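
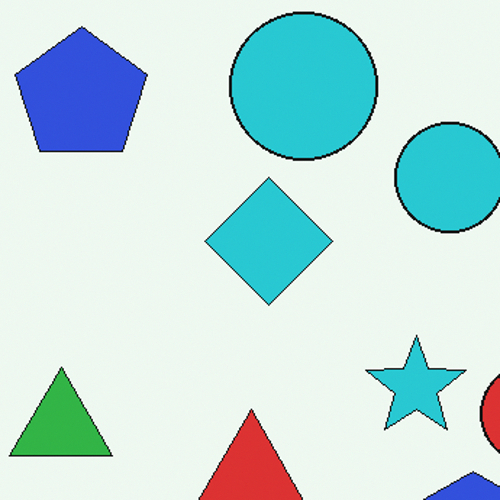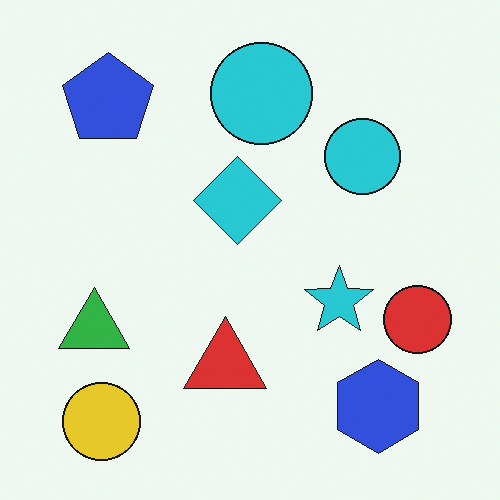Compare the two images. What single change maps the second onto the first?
The image was cropped to a modestly smaller region and rescaled.

The visible shapes are larger and the field of view is narrower; shapes near the original edges may be partly or wholly outside the frame — a crop-and-rescale.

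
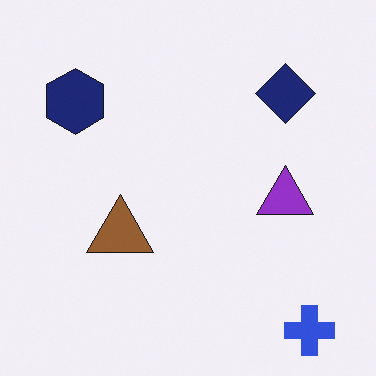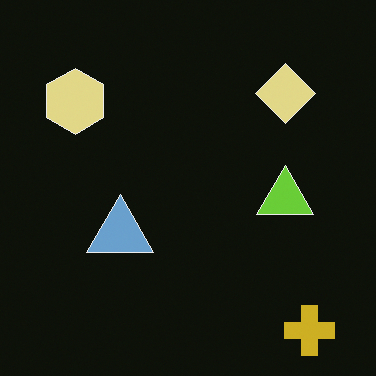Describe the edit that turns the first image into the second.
This is the original image color-inverted (negative).

The light background has become dark and every shape's color is its complement — a photographic negative.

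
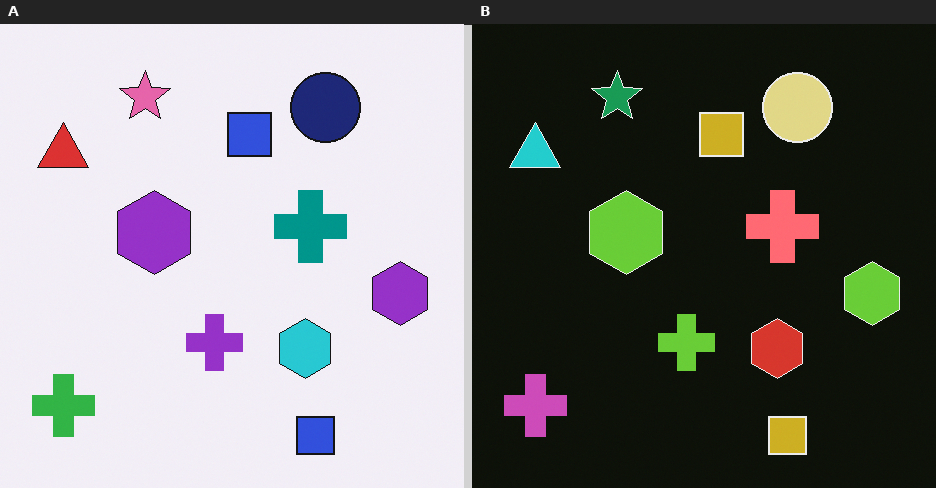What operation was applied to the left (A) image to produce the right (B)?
The image was color-inverted (negative).

The light background has become dark and every shape's color is its complement — a photographic negative.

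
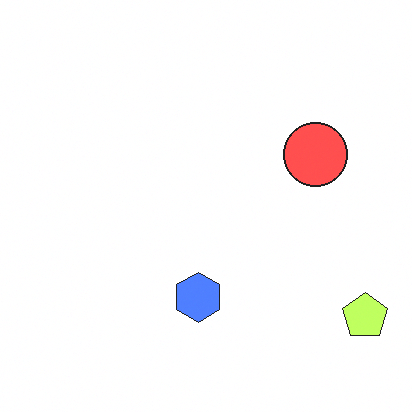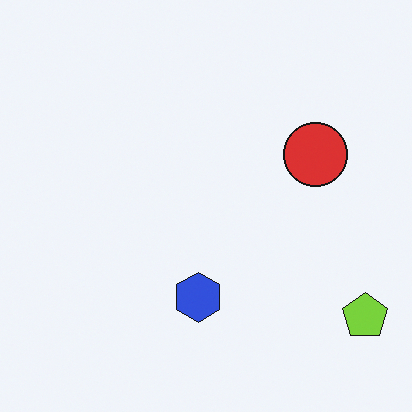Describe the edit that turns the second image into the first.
Noticeably brightened.

Every pixel — background and shapes alike — is uniformly brightened.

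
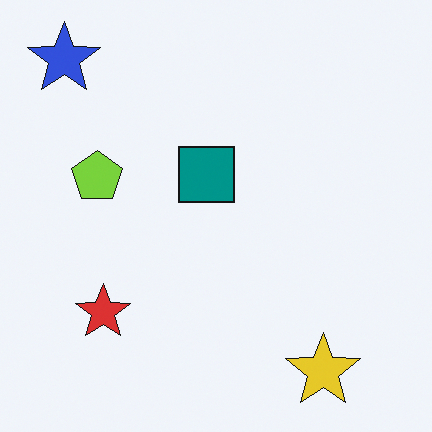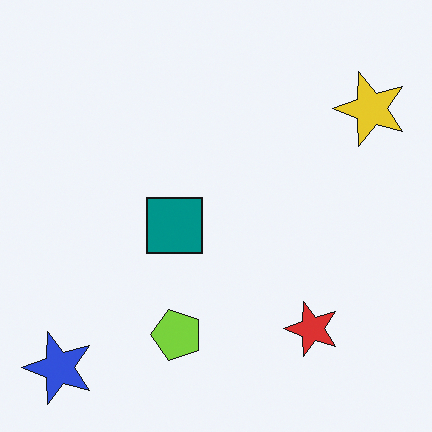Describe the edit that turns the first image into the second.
The second image is the first rotated 90° counter-clockwise.

The blue star sits in the top-left of the first image and the bottom-left of the second — consistent with a whole-image 90° counter-clockwise rotation.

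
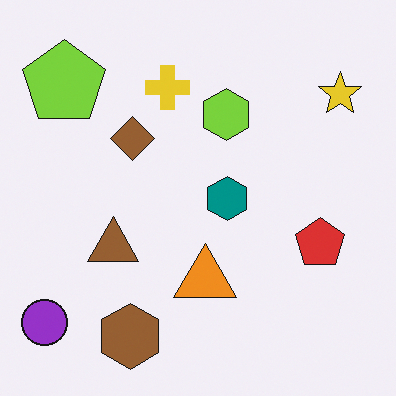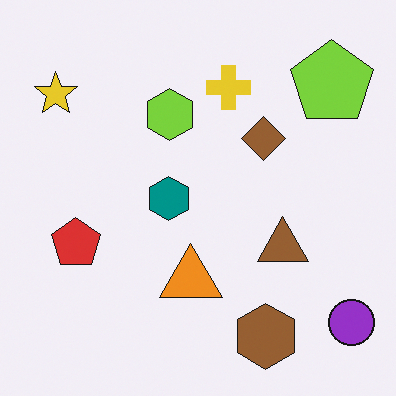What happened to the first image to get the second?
It was flipped horizontally (left ↔ right).

The purple circle is in the bottom-left of the first image and the bottom-right of the second — shapes on opposite sides of the vertical midline have swapped in a mirror flip.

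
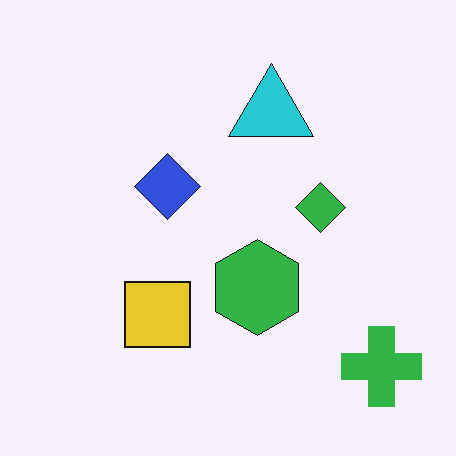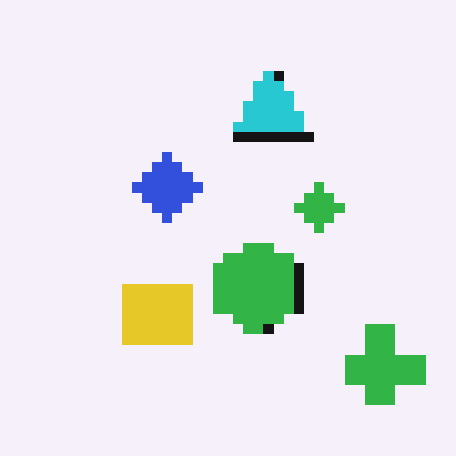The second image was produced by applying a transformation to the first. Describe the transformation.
Heavily pixelated into large blocks.

Shapes are reduced to large square blocks; fine edges and outlines are lost — a downscale-then-upscale (mosaic) effect.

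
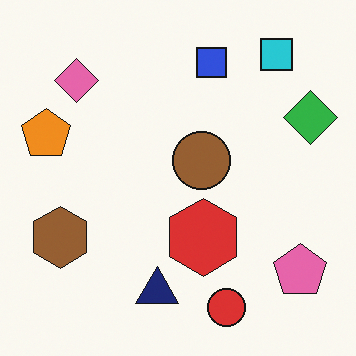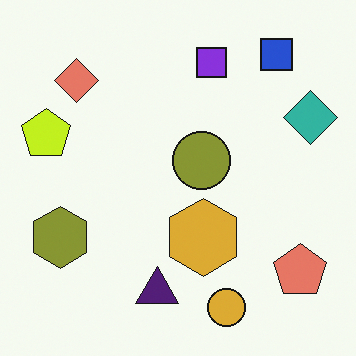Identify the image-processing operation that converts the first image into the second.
The second image is the first hue-shifted slightly.

Every shape's color has rotated by the same amount around the hue wheel — a uniform hue shift.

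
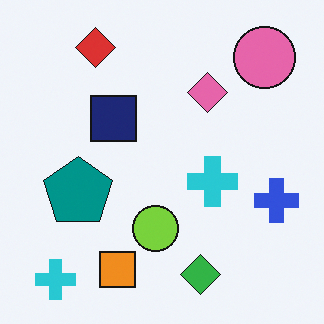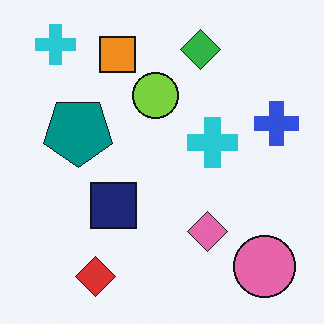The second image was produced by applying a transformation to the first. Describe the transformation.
It was flipped vertically (top ↔ bottom).

The red diamond is in the top-left of the first image and the bottom-left of the second — shapes on opposite sides of the horizontal midline have swapped in a mirror flip.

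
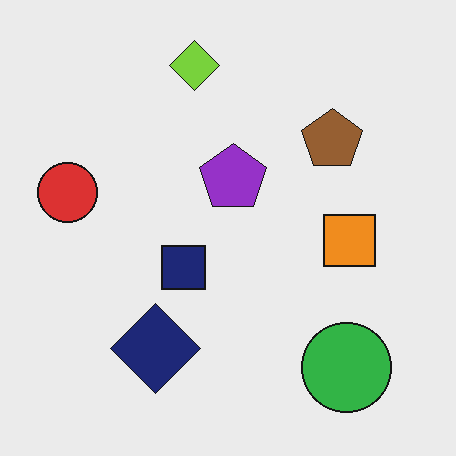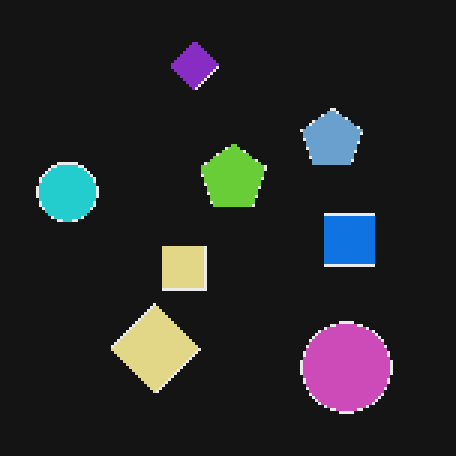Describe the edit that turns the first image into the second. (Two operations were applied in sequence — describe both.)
This is the original image color-inverted (negative), then mildly pixelated.

The light background has become dark and every shape's color is its complement — a photographic negative. Shapes are reduced to large square blocks; fine edges and outlines are lost — a downscale-then-upscale (mosaic) effect.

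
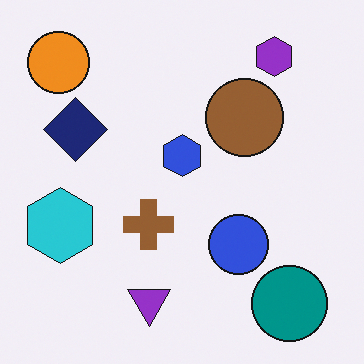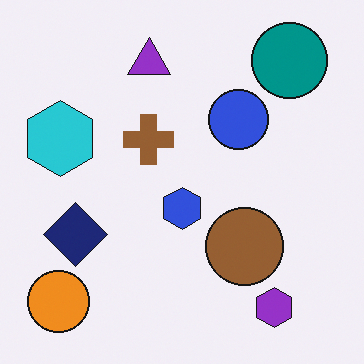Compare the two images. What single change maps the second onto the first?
This is the original image flipped vertically (top ↔ bottom).

The purple hexagon is in the bottom-right of the second image and the top-right of the first — shapes on opposite sides of the horizontal midline have swapped in a mirror flip.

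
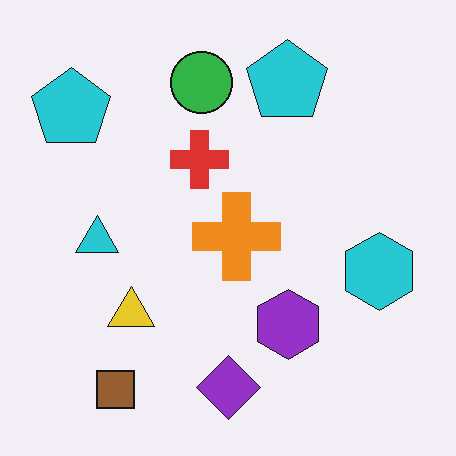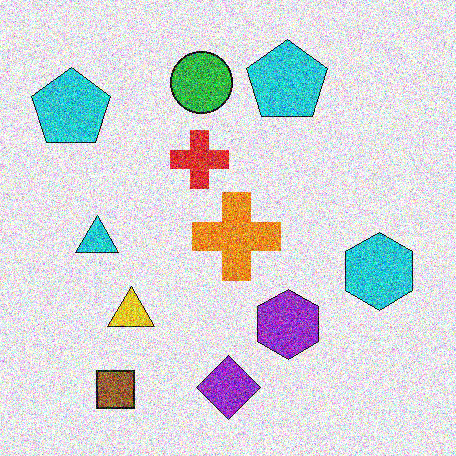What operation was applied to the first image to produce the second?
The image was degraded with heavy additive noise.

Random speckle covers the whole image, including the flat background.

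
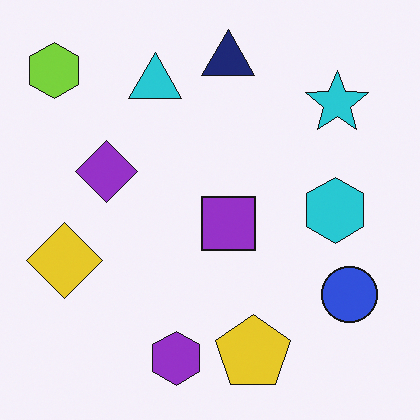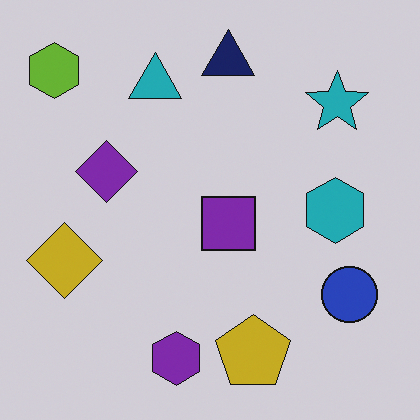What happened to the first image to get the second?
The image was darkened a little.

Every pixel — background and shapes alike — is uniformly darkened.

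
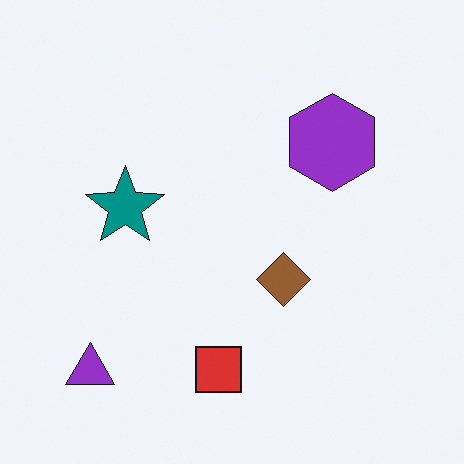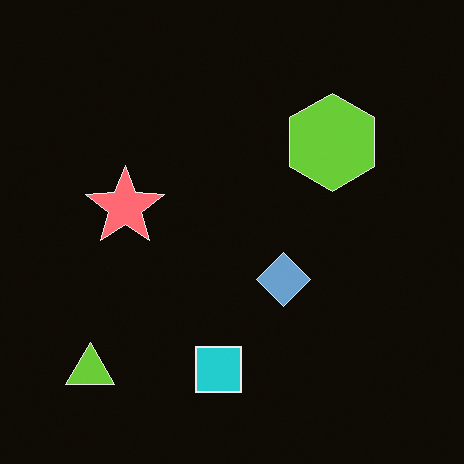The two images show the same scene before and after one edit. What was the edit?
The transformation is: color-inverted (negative).

The light background has become dark and every shape's color is its complement — a photographic negative.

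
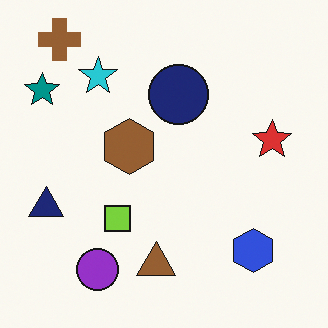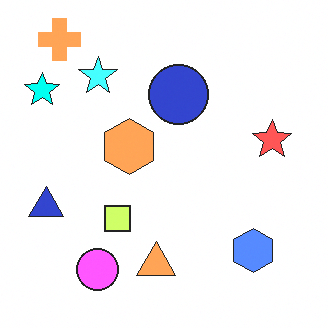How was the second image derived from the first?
The image was substantially brightened.

Every pixel — background and shapes alike — is uniformly brightened.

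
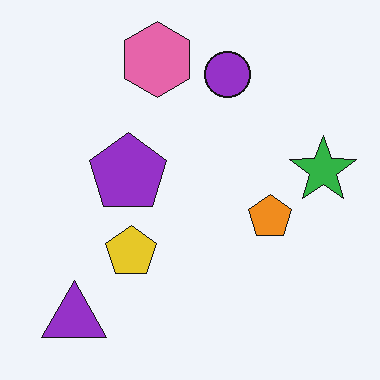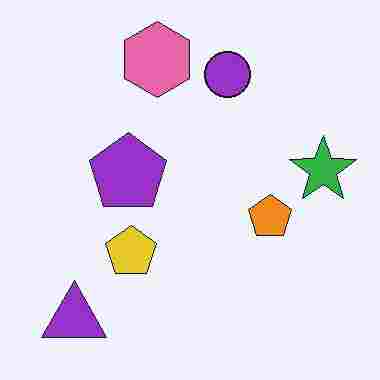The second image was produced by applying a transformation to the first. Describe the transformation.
This is the original image heavily JPEG-compressed with obvious blocking artifacts.

Blocky 8×8 compression artifacts appear around shape edges and the flat background shows ringing — characteristic JPEG degradation.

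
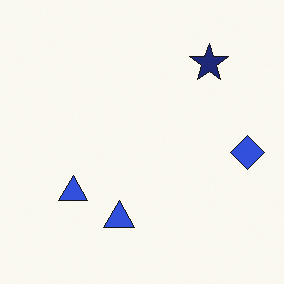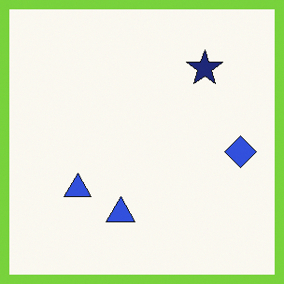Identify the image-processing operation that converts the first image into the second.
This is the original image framed with a lime border.

A solid lime frame runs around the edge of the second image, with the content slightly shrunk inside it.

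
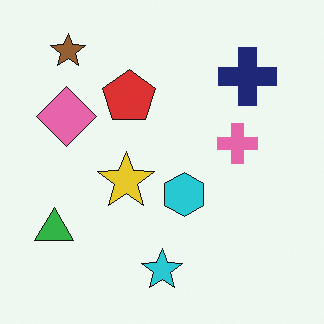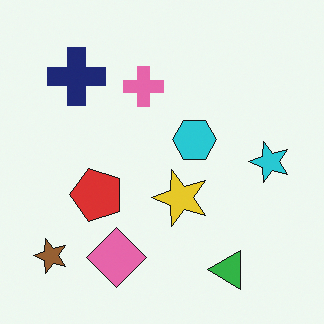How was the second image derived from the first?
The image was rotated 90° counter-clockwise.

The brown star sits in the top-left of the first image and the bottom-left of the second — consistent with a whole-image 90° counter-clockwise rotation.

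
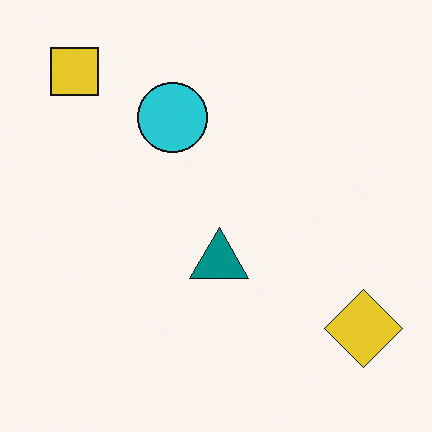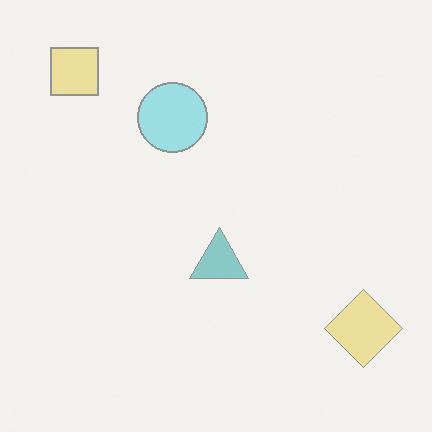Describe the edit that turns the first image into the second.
This is the original image washed out (contrast reduced).

Tones are pushed toward mid-grey across the whole image — a global contrast change.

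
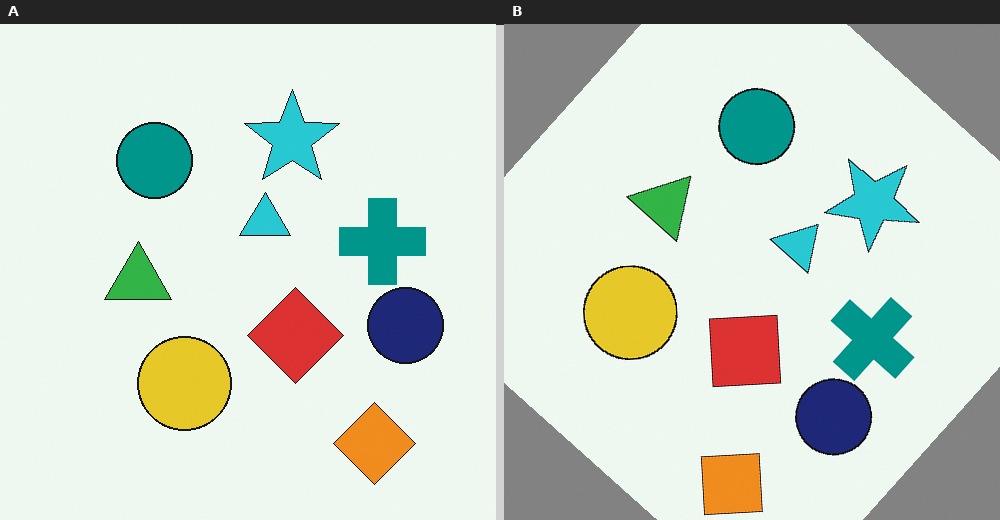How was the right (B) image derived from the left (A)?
The transformation is: rotated clockwise by a large amount — several tens of degrees.

Every shape is tilted by the same angle and the image corners show triangular fill wedges — a whole-image rotation by a non-right angle.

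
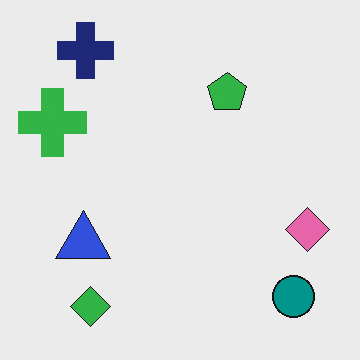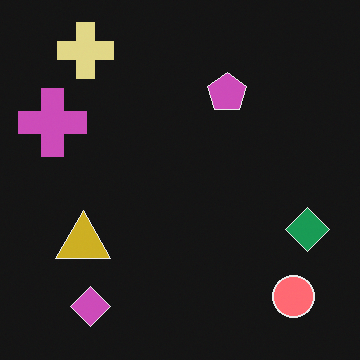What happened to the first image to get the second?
Color-inverted (negative).

The light background has become dark and every shape's color is its complement — a photographic negative.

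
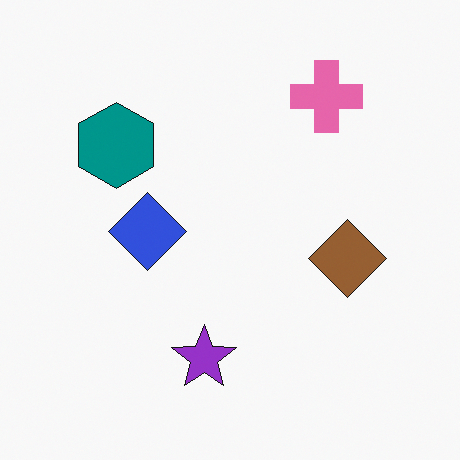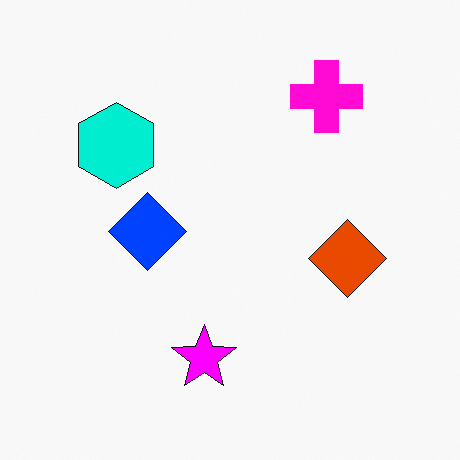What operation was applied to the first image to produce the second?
Made much more vivid (saturation change).

All colors are more vivid — a global saturation change.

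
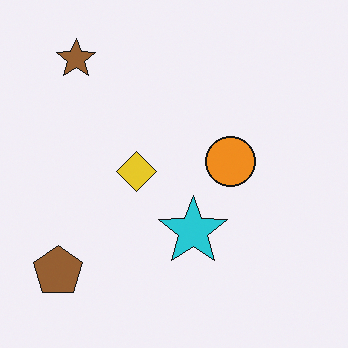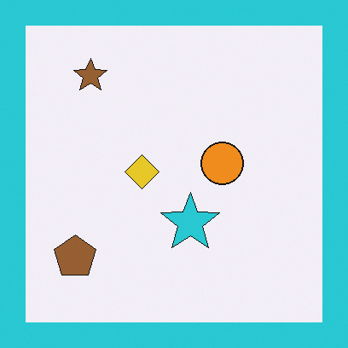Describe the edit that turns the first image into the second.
The image was framed with a cyan border.

A solid cyan frame runs around the edge of the second image, with the content slightly shrunk inside it.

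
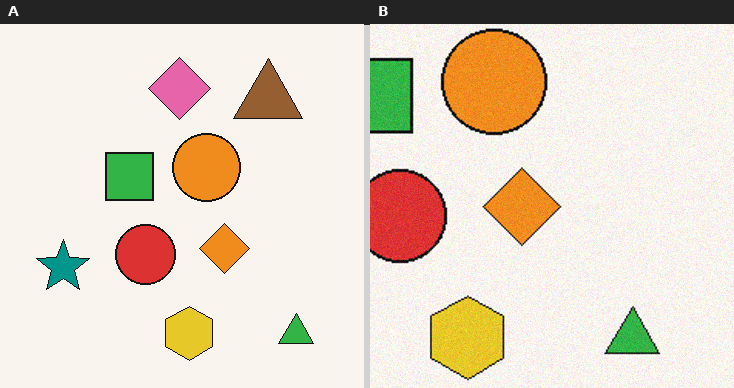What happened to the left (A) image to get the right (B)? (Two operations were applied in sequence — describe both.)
This is the original image cropped slightly and scaled back up, then degraded with a light layer of grain.

The visible shapes are larger and the field of view is narrower; shapes near the original edges may be partly or wholly outside the frame — a crop-and-rescale. Random speckle covers the whole image, including the flat background.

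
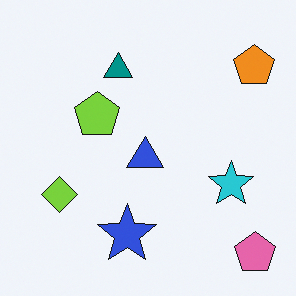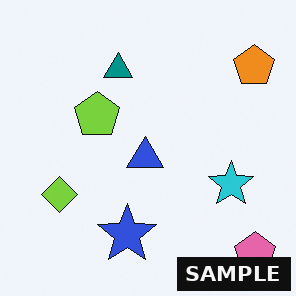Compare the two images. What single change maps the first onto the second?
The second image is the first watermarked with the text "SAMPLE" in the lower-right corner.

A dark label reading "SAMPLE" appears in the lower-right corner.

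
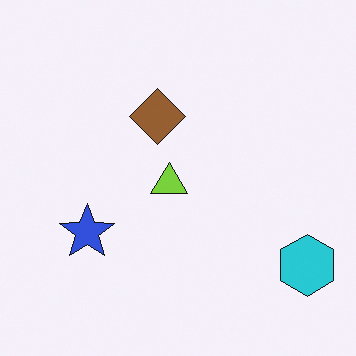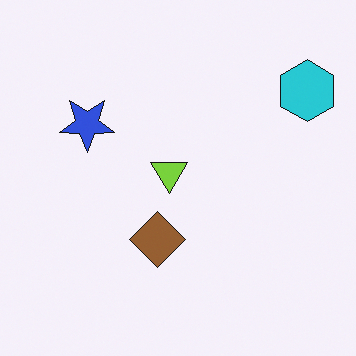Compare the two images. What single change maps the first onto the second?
The transformation is: flipped vertically (top ↔ bottom).

The cyan hexagon is in the bottom-right of the first image and the top-right of the second — shapes on opposite sides of the horizontal midline have swapped in a mirror flip.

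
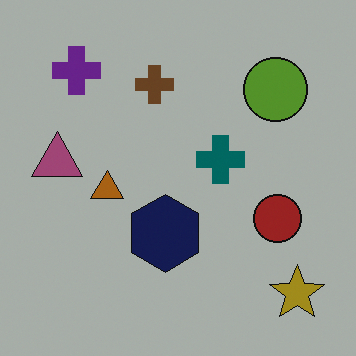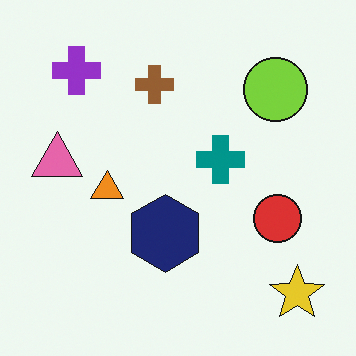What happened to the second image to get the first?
The image was substantially darkened.

Every pixel — background and shapes alike — is uniformly darkened.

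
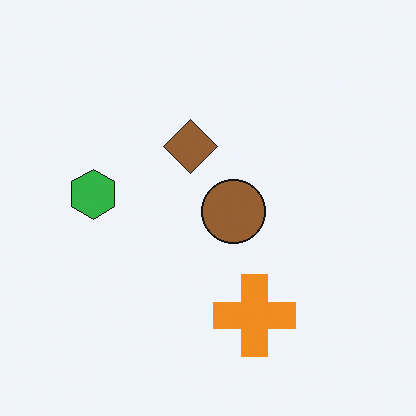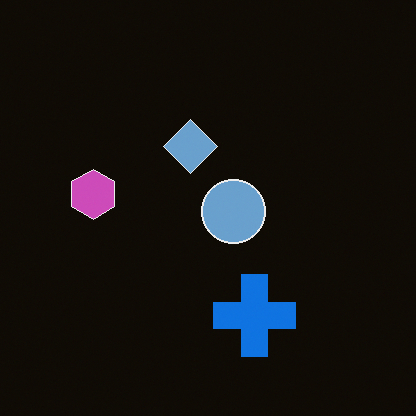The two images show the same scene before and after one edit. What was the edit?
The transformation is: color-inverted (negative).

The light background has become dark and every shape's color is its complement — a photographic negative.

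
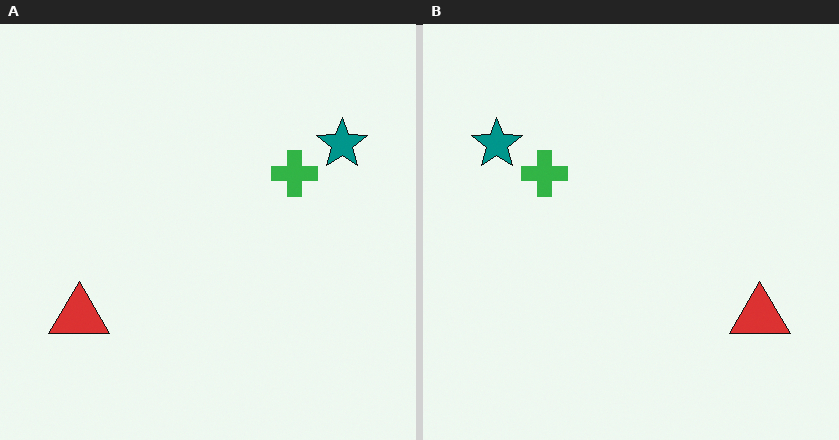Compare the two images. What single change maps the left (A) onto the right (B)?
The right (B) image is the left (A) flipped horizontally (left ↔ right).

The teal star is in the top-right of the left (A) image and the top-left of the right (B) — shapes on opposite sides of the vertical midline have swapped in a mirror flip.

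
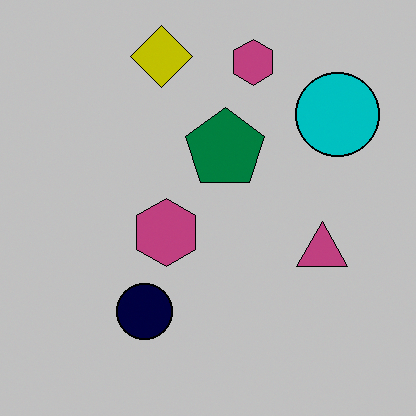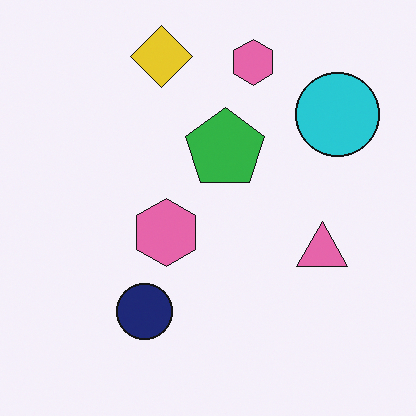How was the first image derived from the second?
It was heavily posterized to just a handful of flat colors.

Each flat color has snapped to a coarser quantized level — most visibly, the near-white background has dropped to a flat grey.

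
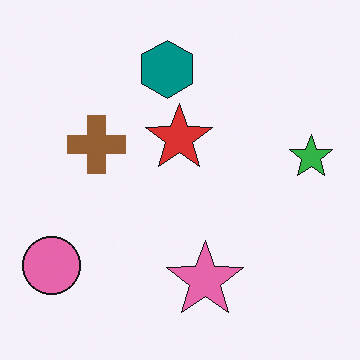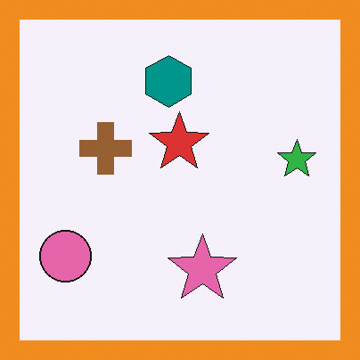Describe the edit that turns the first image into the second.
It was framed with a orange border.

A solid orange frame runs around the edge of the second image, with the content slightly shrunk inside it.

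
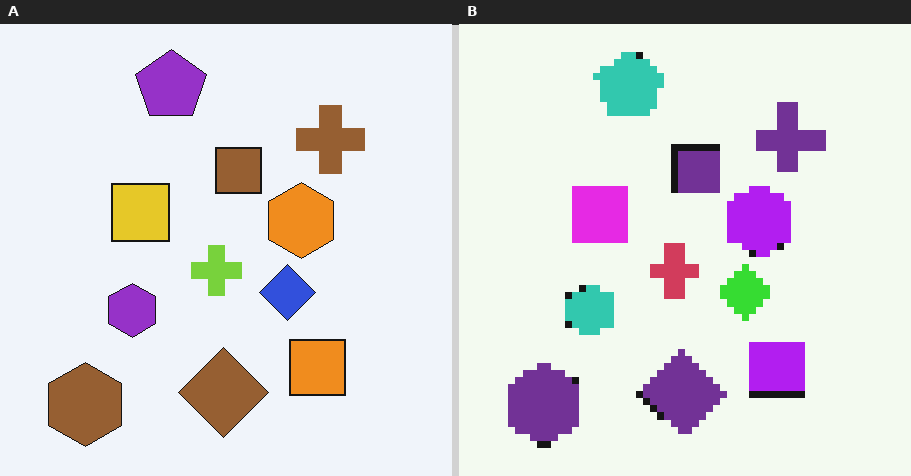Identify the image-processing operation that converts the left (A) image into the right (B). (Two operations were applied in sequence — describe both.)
The transformation is: hue-shifted by a large amount, then pixelated into visible square blocks.

Every shape's color has rotated by the same amount around the hue wheel — a uniform hue shift. Shapes are reduced to large square blocks; fine edges and outlines are lost — a downscale-then-upscale (mosaic) effect.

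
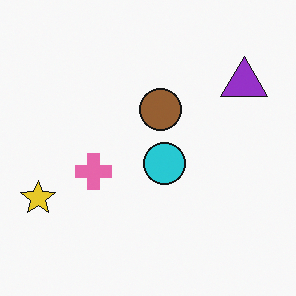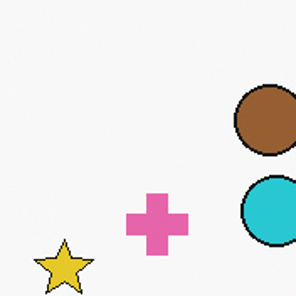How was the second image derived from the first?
This is the original image cropped to a noticeably smaller region and rescaled.

The visible shapes are larger and the field of view is narrower; shapes near the original edges may be partly or wholly outside the frame — a crop-and-rescale.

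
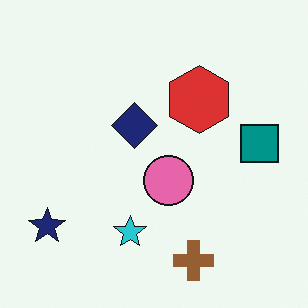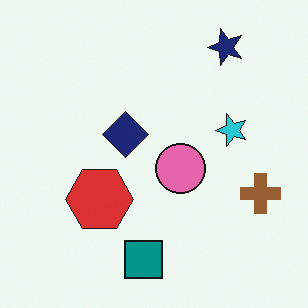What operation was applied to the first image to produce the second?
The image was transposed (reflected across the top-left ↔ bottom-right diagonal).

Shapes have swapped their row and column positions — what was in the top-right is now in the bottom-left — a diagonal reflection.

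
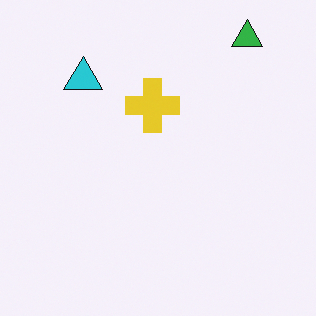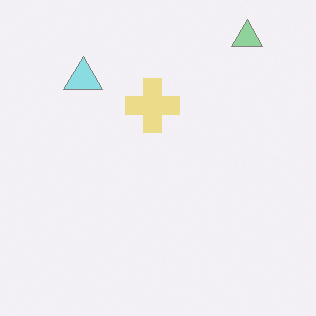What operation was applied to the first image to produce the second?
The image was given much lower contrast.

Tones are pushed toward mid-grey across the whole image — a global contrast change.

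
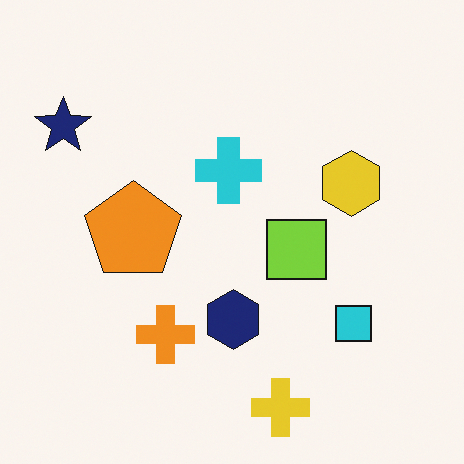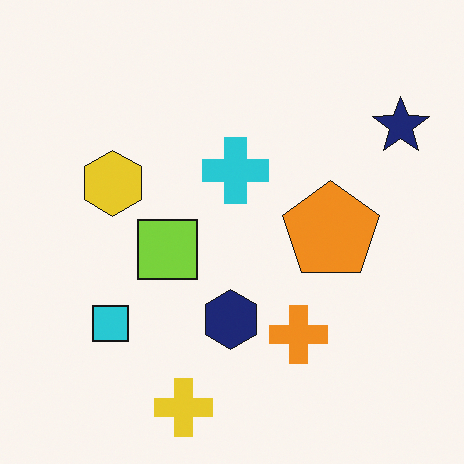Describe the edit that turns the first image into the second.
Flipped horizontally (left ↔ right).

The navy star is in the top-left of the first image and the top-right of the second — shapes on opposite sides of the vertical midline have swapped in a mirror flip.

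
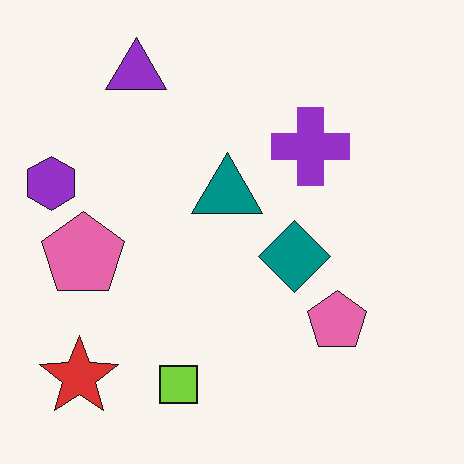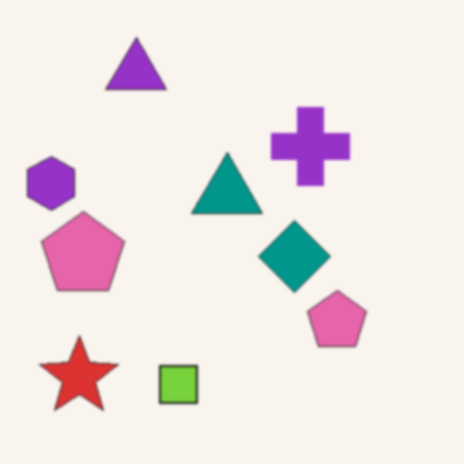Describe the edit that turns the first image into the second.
This is the original image lightly blurred.

Shape edges and outlines are uniformly softened across the whole image.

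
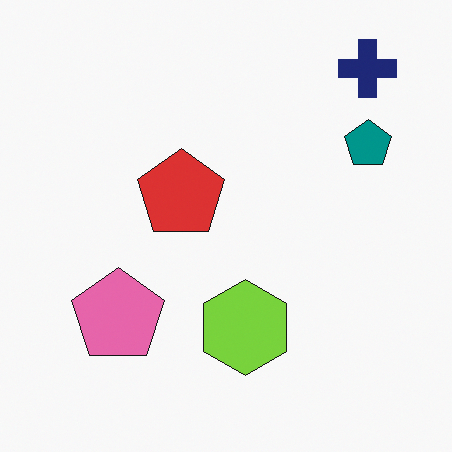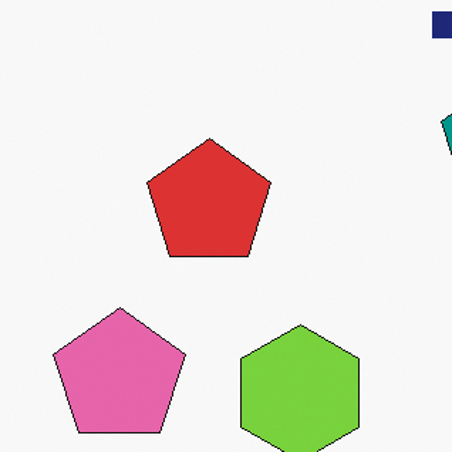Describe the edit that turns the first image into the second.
This is the original image cropped to a modestly smaller region and rescaled.

The visible shapes are larger and the field of view is narrower; shapes near the original edges may be partly or wholly outside the frame — a crop-and-rescale.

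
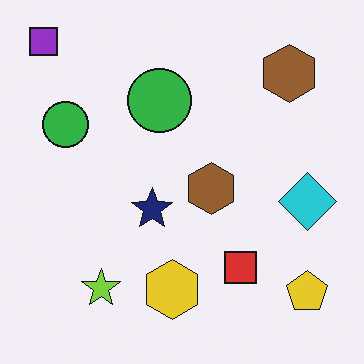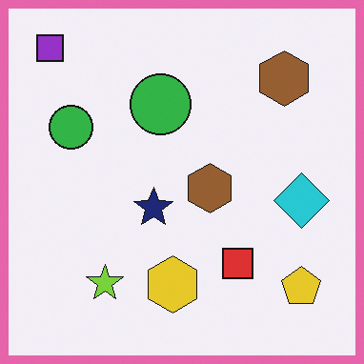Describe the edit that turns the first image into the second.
The image was framed with a pink border.

A solid pink frame runs around the edge of the second image, with the content slightly shrunk inside it.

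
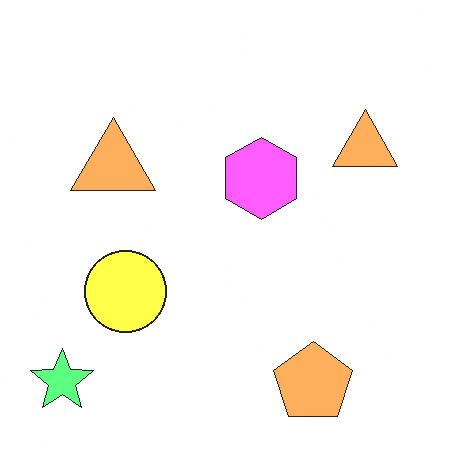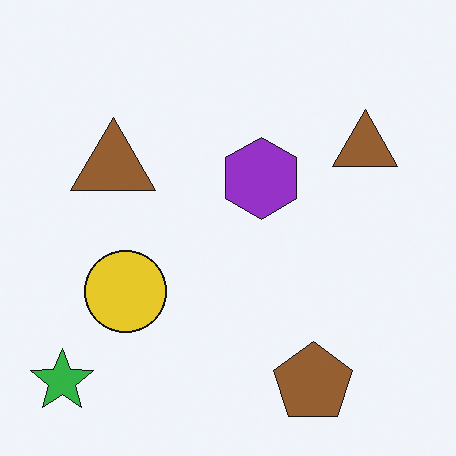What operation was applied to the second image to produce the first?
It was noticeably brightened.

Every pixel — background and shapes alike — is uniformly brightened.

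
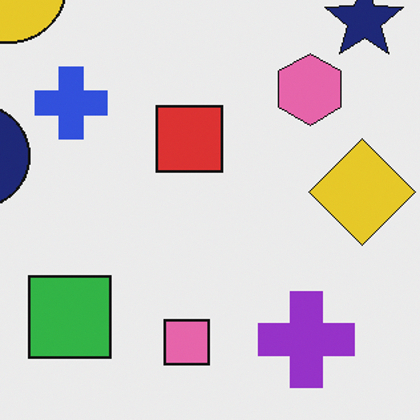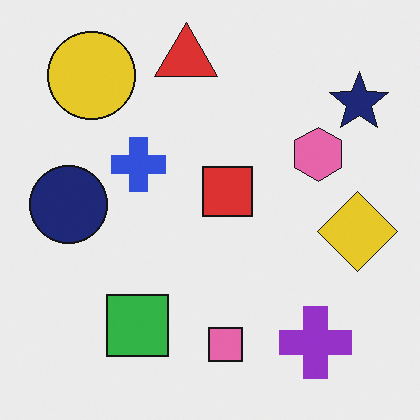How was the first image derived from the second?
It was cropped to a modestly smaller region and rescaled.

The visible shapes are larger and the field of view is narrower; shapes near the original edges may be partly or wholly outside the frame — a crop-and-rescale.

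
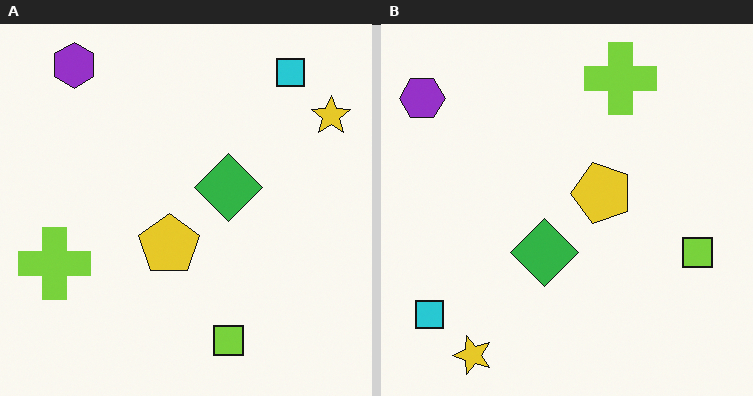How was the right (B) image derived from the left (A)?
The transformation is: transposed (reflected across the top-left ↔ bottom-right diagonal).

Shapes have swapped their row and column positions — what was in the top-right is now in the bottom-left — a diagonal reflection.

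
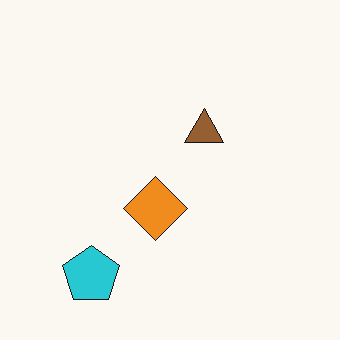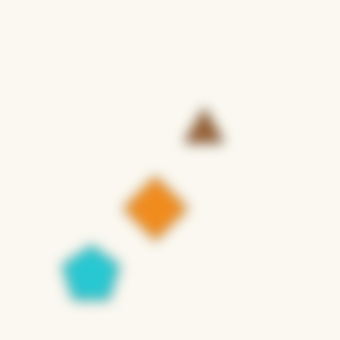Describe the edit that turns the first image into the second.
Heavily blurred.

Shape edges and outlines are uniformly softened across the whole image.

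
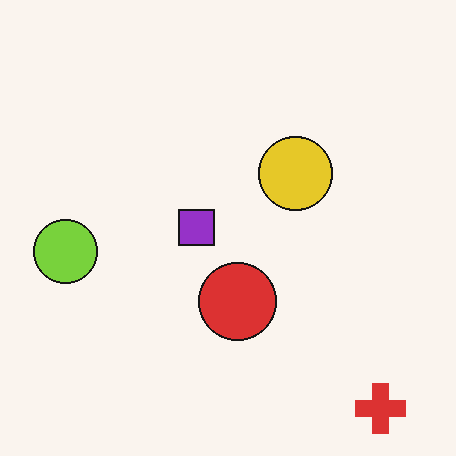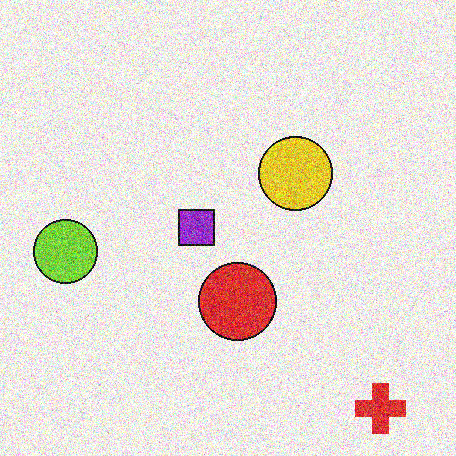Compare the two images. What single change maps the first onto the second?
It was degraded with a thick layer of grain.

Random speckle covers the whole image, including the flat background.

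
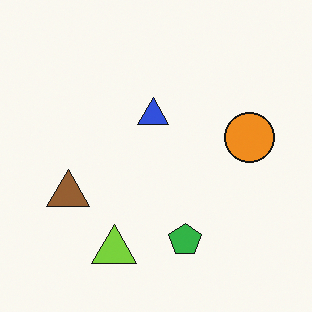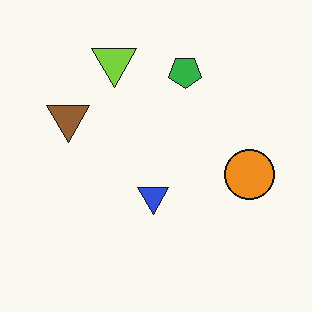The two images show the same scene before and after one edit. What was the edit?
The image was flipped vertically (top ↔ bottom).

The lime triangle is in the bottom of the first image and the top of the second — shapes on opposite sides of the horizontal midline have swapped in a mirror flip.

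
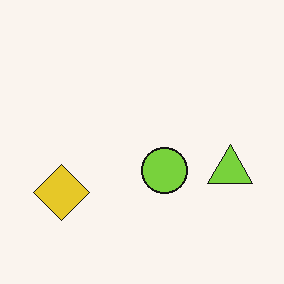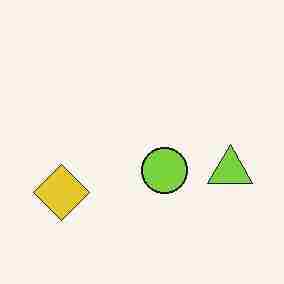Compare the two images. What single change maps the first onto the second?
This is the original image degraded with heavy JPEG compression.

Blocky 8×8 compression artifacts appear around shape edges and the flat background shows ringing — characteristic JPEG degradation.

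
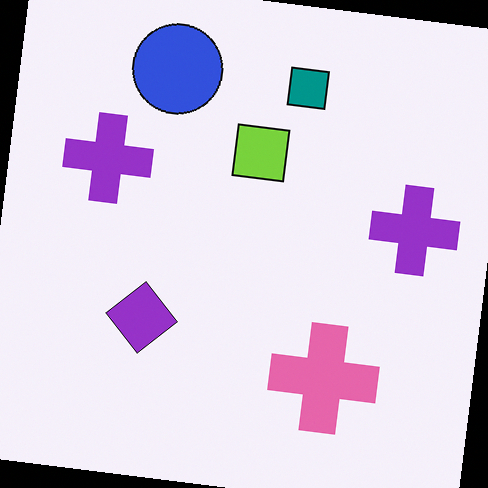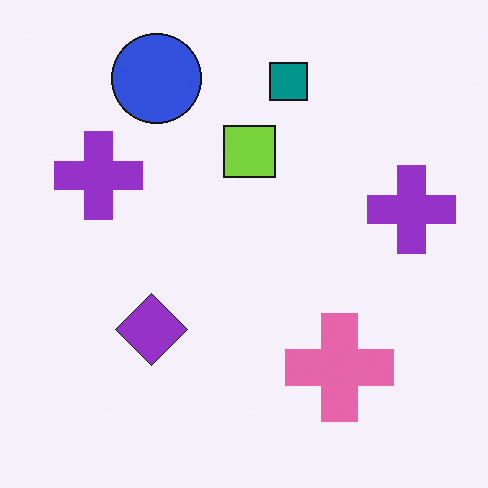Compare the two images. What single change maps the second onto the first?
This is the original image rotated clockwise by a small amount.

Every shape is tilted by the same angle and the image corners show triangular fill wedges — a whole-image rotation by a non-right angle.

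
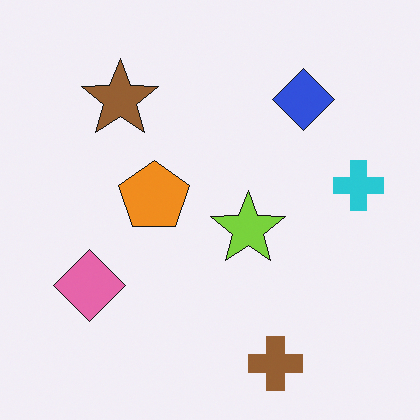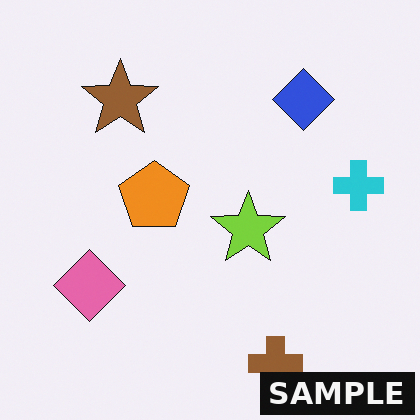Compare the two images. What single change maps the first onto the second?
The transformation is: watermarked with the text "SAMPLE" in the lower-right corner.

A dark label reading "SAMPLE" appears in the lower-right corner.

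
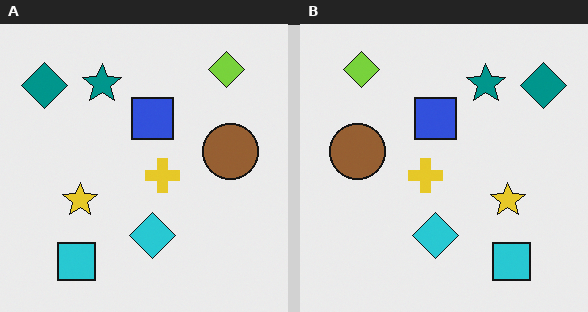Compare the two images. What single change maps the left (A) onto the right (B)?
Flipped horizontally (left ↔ right).

The teal diamond is in the top-left of the left (A) image and the top-right of the right (B) — shapes on opposite sides of the vertical midline have swapped in a mirror flip.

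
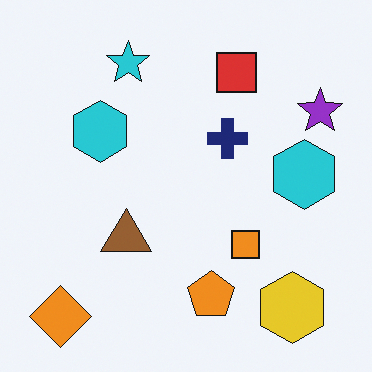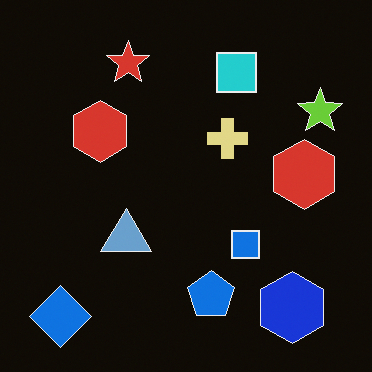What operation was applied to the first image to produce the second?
The transformation is: color-inverted (negative).

The light background has become dark and every shape's color is its complement — a photographic negative.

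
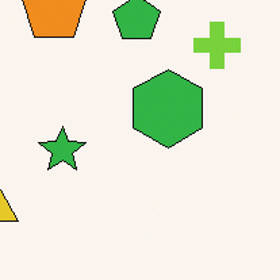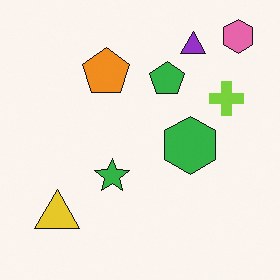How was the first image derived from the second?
It was cropped to a modestly smaller region and rescaled.

The visible shapes are larger and the field of view is narrower; shapes near the original edges may be partly or wholly outside the frame — a crop-and-rescale.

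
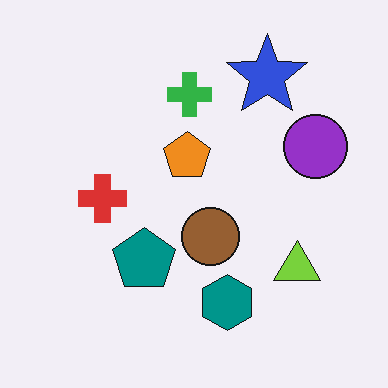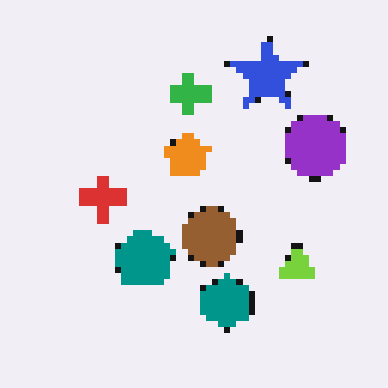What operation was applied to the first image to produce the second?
The image was pixelated into visible square blocks.

Shapes are reduced to large square blocks; fine edges and outlines are lost — a downscale-then-upscale (mosaic) effect.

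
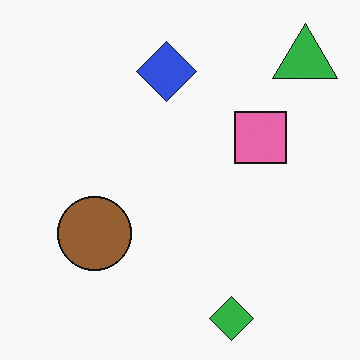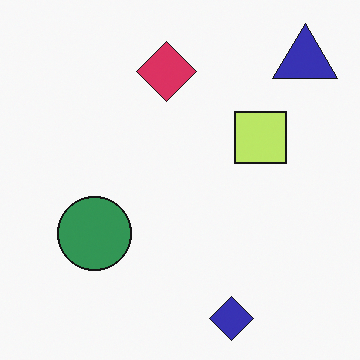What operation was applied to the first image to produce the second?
The image was hue-shifted by a moderate amount.

Every shape's color has rotated by the same amount around the hue wheel — a uniform hue shift.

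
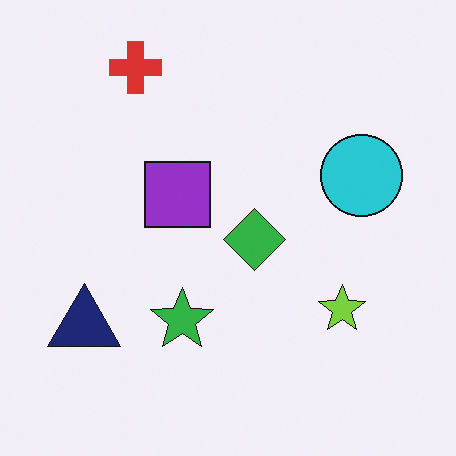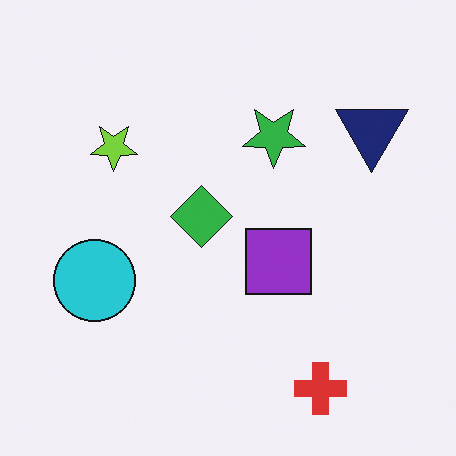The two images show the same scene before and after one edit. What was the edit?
The second image is the first rotated 180°.

The red cross sits in the top-left of the first image and the bottom-right of the second — consistent with a whole-image 180° rotation.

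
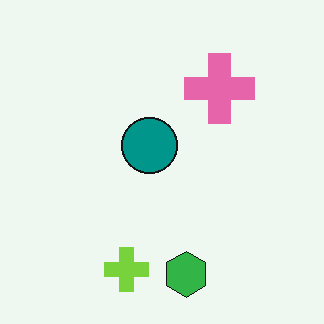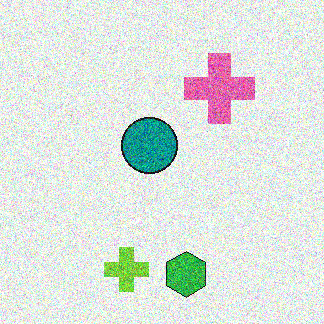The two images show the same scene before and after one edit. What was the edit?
The second image is the first degraded with strong gaussian noise.

Random speckle covers the whole image, including the flat background.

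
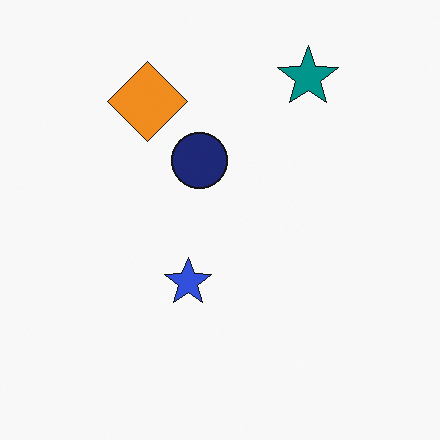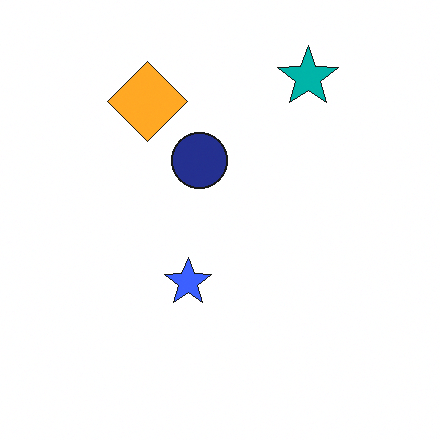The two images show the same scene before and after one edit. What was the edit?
This is the original image brightened a little.

Every pixel — background and shapes alike — is uniformly brightened.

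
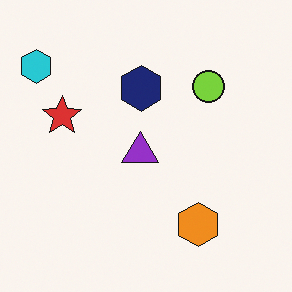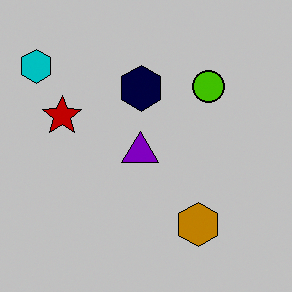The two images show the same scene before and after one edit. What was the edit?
The transformation is: aggressively posterized.

Each flat color has snapped to a coarser quantized level — most visibly, the near-white background has dropped to a flat grey.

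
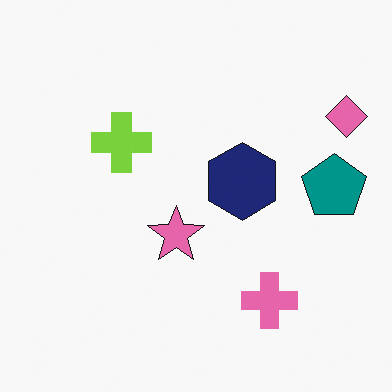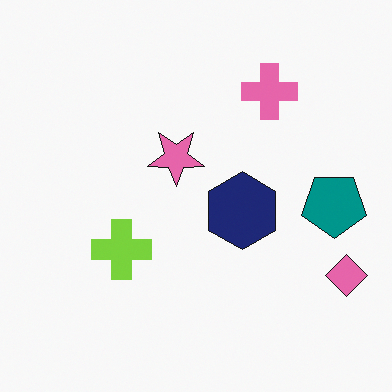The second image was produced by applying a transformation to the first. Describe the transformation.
The second image is the first flipped vertically (top ↔ bottom).

The pink cross is in the bottom-right of the first image and the top-right of the second — shapes on opposite sides of the horizontal midline have swapped in a mirror flip.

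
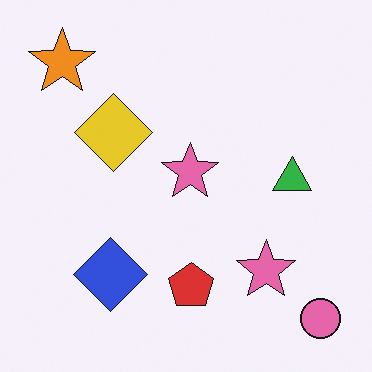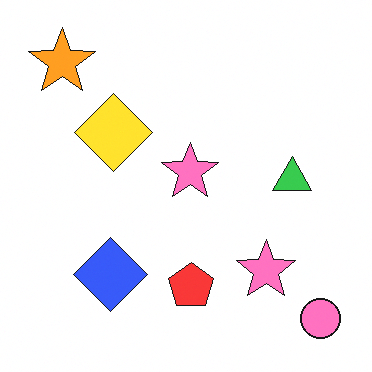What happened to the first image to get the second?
The second image is the first slightly brightened.

Every pixel — background and shapes alike — is uniformly brightened.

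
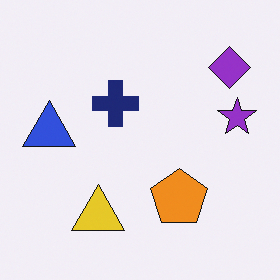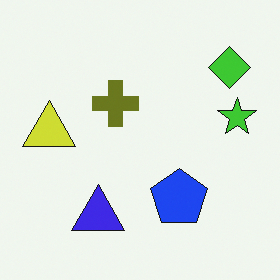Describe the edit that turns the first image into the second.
It was hue-shifted by a large amount.

Every shape's color has rotated by the same amount around the hue wheel — a uniform hue shift.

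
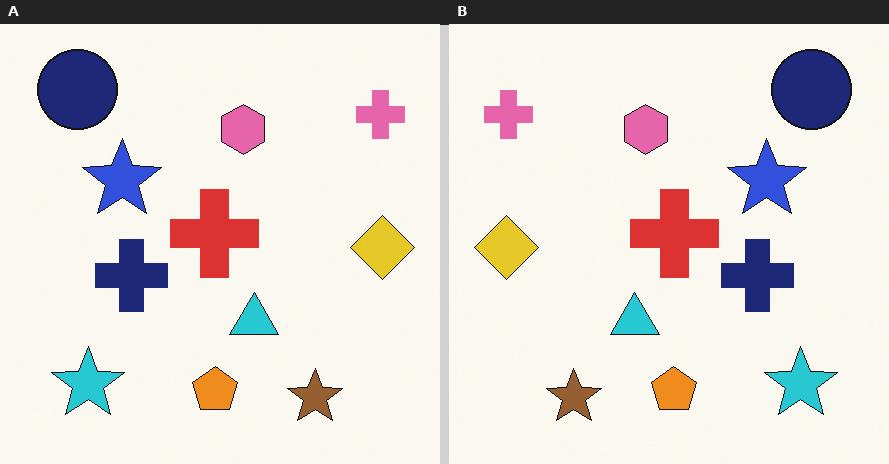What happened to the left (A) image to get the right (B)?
It was flipped horizontally (left ↔ right).

The yellow diamond is in the right of the left (A) image and the left of the right (B) — shapes on opposite sides of the vertical midline have swapped in a mirror flip.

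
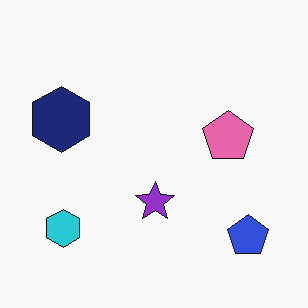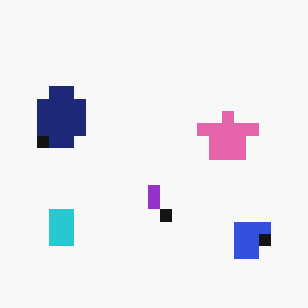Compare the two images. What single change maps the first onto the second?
The second image is the first heavily pixelated into large blocks.

Shapes are reduced to large square blocks; fine edges and outlines are lost — a downscale-then-upscale (mosaic) effect.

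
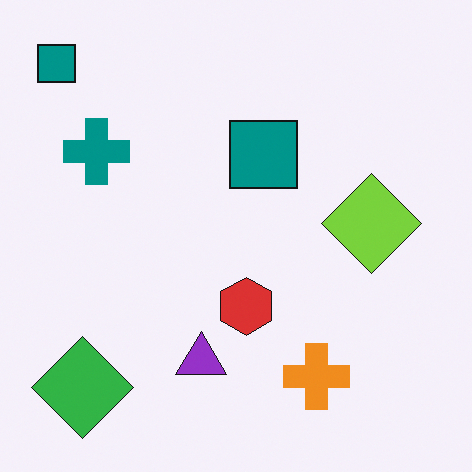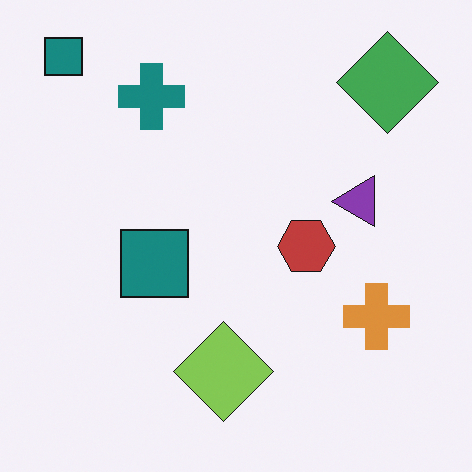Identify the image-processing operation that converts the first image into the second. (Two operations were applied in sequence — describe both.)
The image was transposed (reflected across the top-left ↔ bottom-right diagonal), then slightly desaturated.

Shapes have swapped their row and column positions — what was in the top-right is now in the bottom-left — a diagonal reflection. All colors are more muted and greyish — a global saturation change.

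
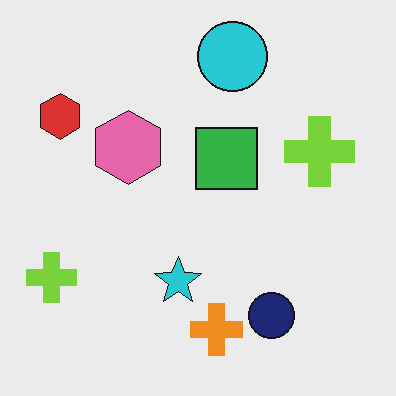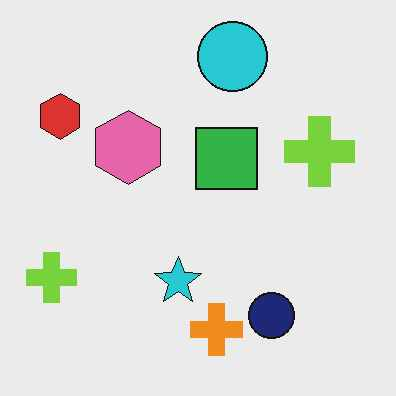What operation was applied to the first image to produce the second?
The transformation is: JPEG-compressed with visible artifacts.

Blocky 8×8 compression artifacts appear around shape edges and the flat background shows ringing — characteristic JPEG degradation.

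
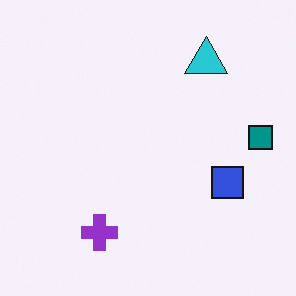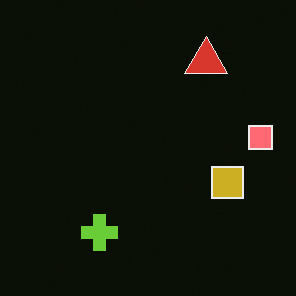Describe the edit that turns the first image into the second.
This is the original image color-inverted (negative).

The light background has become dark and every shape's color is its complement — a photographic negative.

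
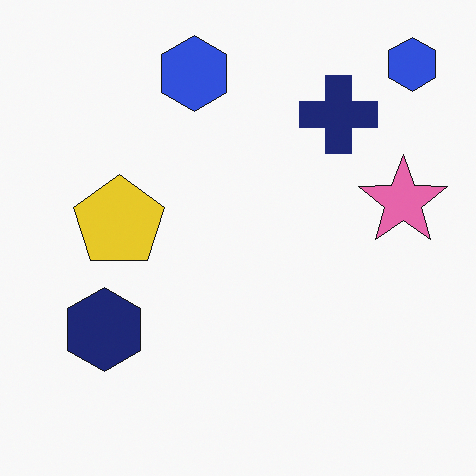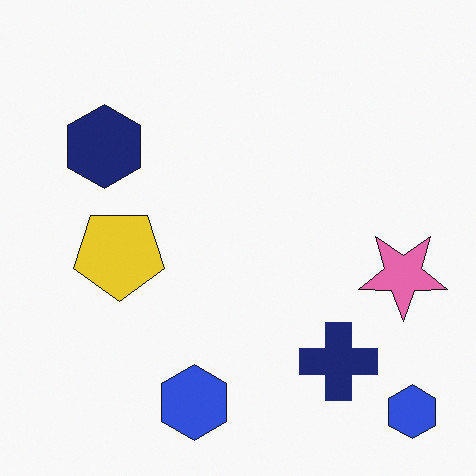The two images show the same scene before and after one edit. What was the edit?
It was flipped vertically (top ↔ bottom).

The navy cross is in the top-right of the first image and the bottom-right of the second — shapes on opposite sides of the horizontal midline have swapped in a mirror flip.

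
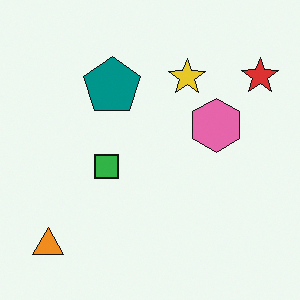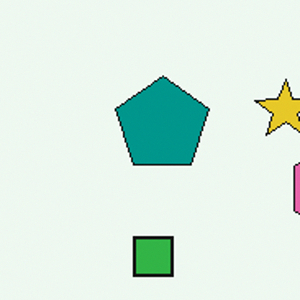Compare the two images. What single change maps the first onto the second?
It was cropped tightly and scaled back up.

The visible shapes are larger and the field of view is narrower; shapes near the original edges may be partly or wholly outside the frame — a crop-and-rescale.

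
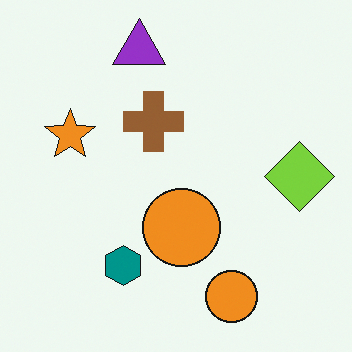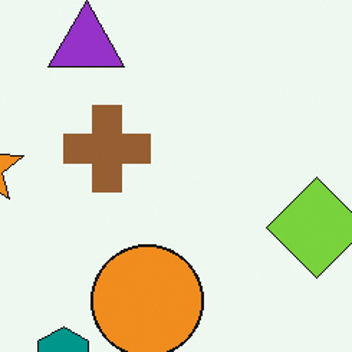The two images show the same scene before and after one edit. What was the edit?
This is the original image cropped to a modestly smaller region and rescaled.

The visible shapes are larger and the field of view is narrower; shapes near the original edges may be partly or wholly outside the frame — a crop-and-rescale.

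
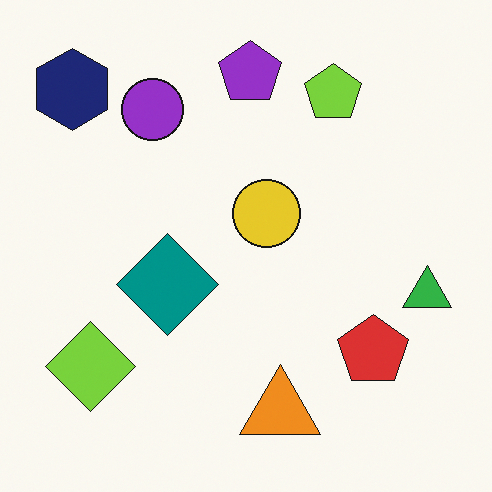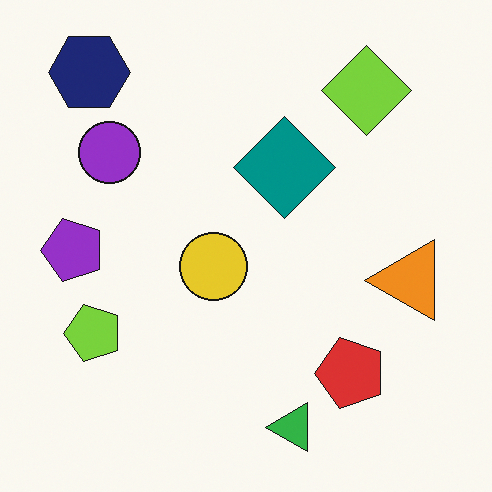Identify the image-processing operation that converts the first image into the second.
The second image is the first transposed (reflected across the top-left ↔ bottom-right diagonal).

Shapes have swapped their row and column positions — what was in the top-right is now in the bottom-left — a diagonal reflection.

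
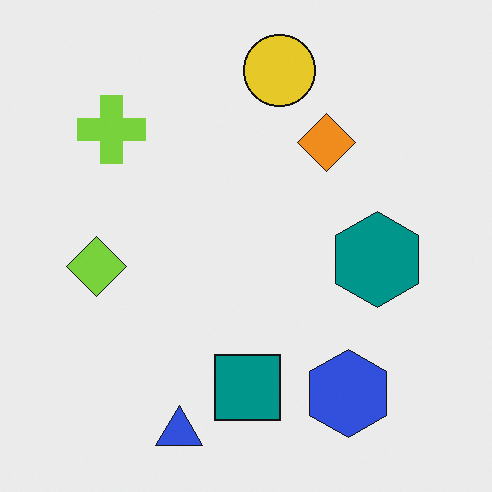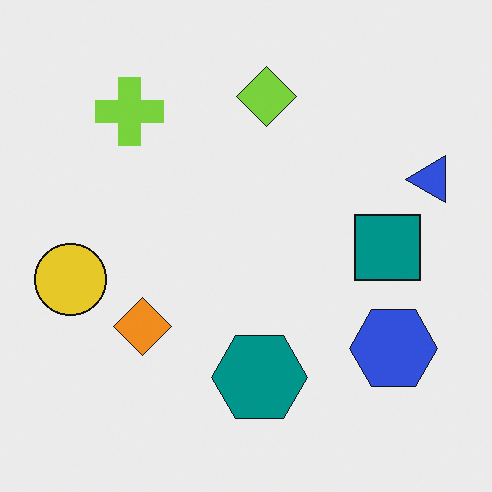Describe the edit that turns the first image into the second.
This is the original image transposed (reflected across the top-left ↔ bottom-right diagonal).

Shapes have swapped their row and column positions — what was in the top-right is now in the bottom-left — a diagonal reflection.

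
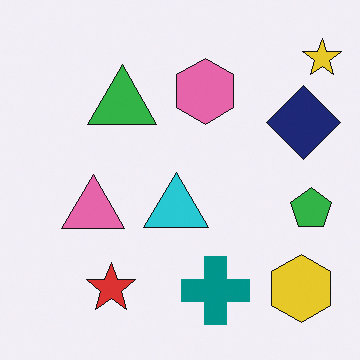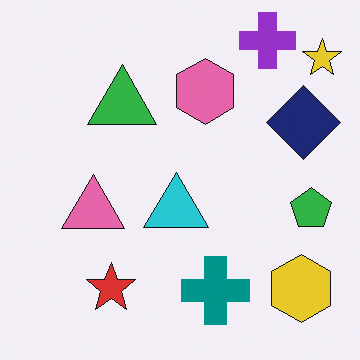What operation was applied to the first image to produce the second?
The transformation is: overlaid with an additional purple cross.

A purple cross appears in the second image that is absent from the first.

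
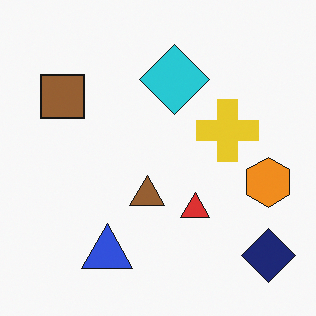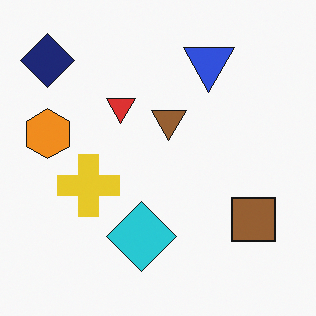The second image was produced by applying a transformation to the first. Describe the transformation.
This is the original image rotated 180°.

The navy diamond sits in the bottom-right of the first image and the top-left of the second — consistent with a whole-image 180° rotation.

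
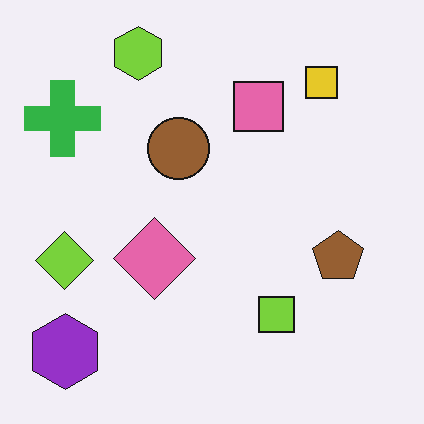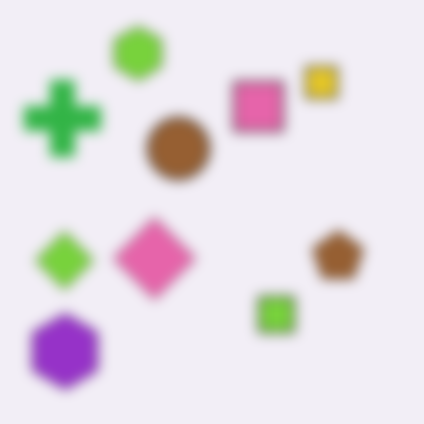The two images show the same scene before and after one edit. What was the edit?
It was heavily blurred.

Shape edges and outlines are uniformly softened across the whole image.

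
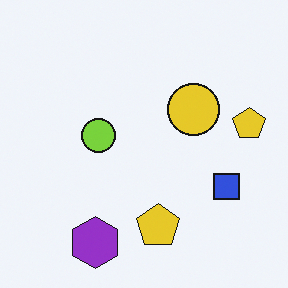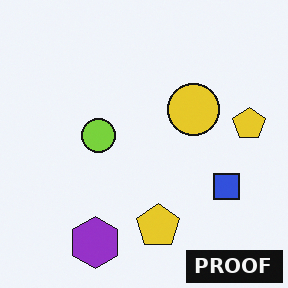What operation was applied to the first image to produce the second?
Watermarked with the text "PROOF" in the lower-right corner.

A dark label reading "PROOF" appears in the lower-right corner.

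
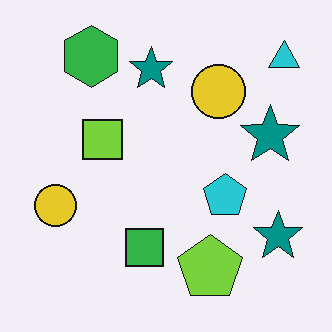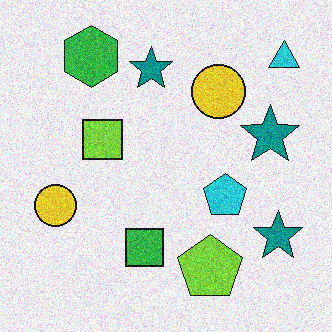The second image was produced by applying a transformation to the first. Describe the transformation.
The image was degraded with moderate additive noise.

Random speckle covers the whole image, including the flat background.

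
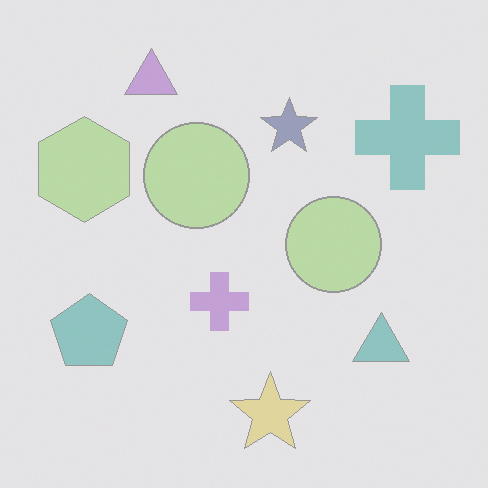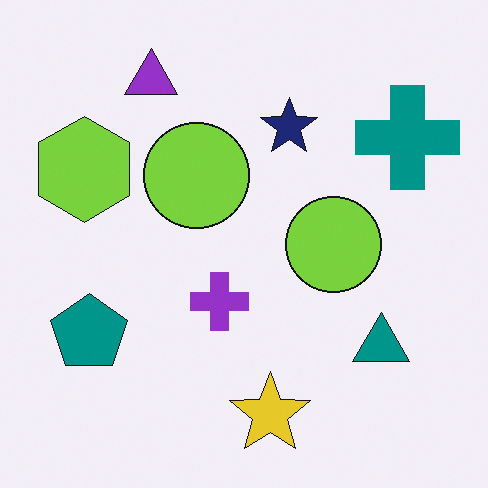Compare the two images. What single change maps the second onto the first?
It was given much lower contrast.

Tones are pushed toward mid-grey across the whole image — a global contrast change.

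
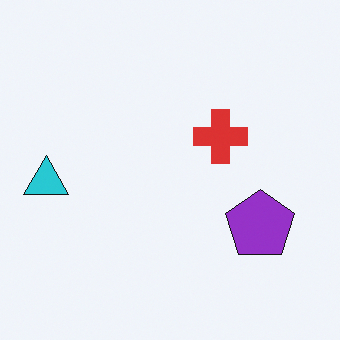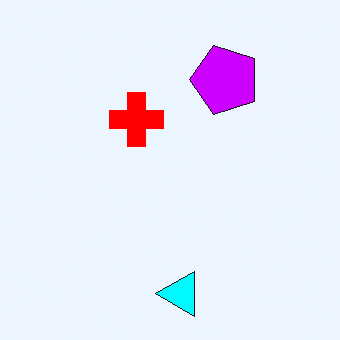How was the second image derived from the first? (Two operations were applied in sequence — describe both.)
The transformation is: heavily oversaturated, then rotated 90° counter-clockwise.

All colors are more vivid — a global saturation change. The cyan triangle sits in the left of the first image and the bottom of the second — consistent with a whole-image 90° counter-clockwise rotation.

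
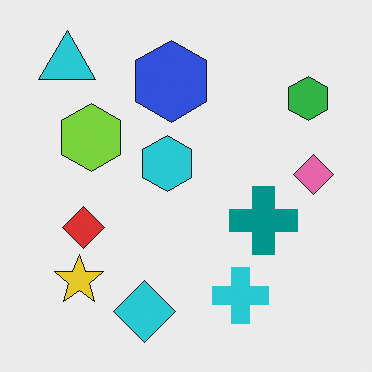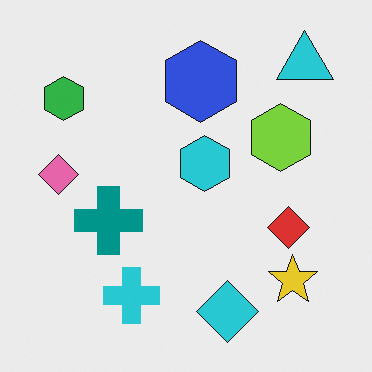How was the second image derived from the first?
The transformation is: flipped horizontally (left ↔ right).

The pink diamond is in the right of the first image and the left of the second — shapes on opposite sides of the vertical midline have swapped in a mirror flip.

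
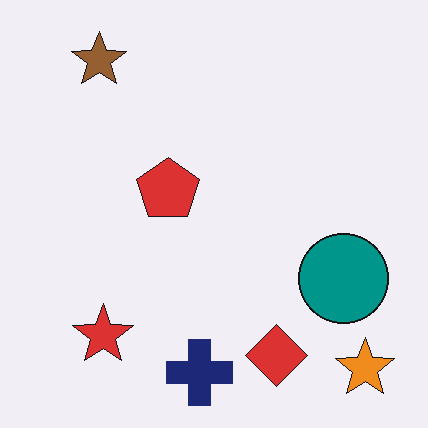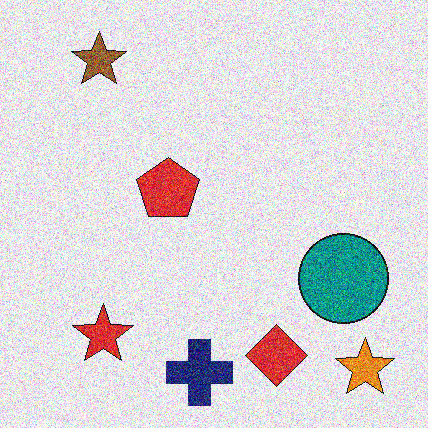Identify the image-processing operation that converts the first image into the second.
This is the original image degraded with strong gaussian noise.

Random speckle covers the whole image, including the flat background.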